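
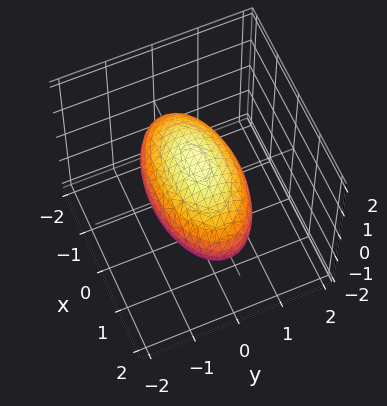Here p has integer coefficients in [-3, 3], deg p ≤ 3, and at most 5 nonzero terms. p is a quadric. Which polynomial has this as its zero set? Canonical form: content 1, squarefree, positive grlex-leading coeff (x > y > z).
x^2 + 3*y^2 + 3*z^2 - 3

First, the degree is 2 — a closed, bounded, convex surface; a quadric.
Then, symmetries: the z ↦ −z reflection is a symmetry, so z appears only in even powers; it's symmetric under x → −x, forcing even powers of x; the y ↦ −y reflection is a symmetry, so y appears only in even powers.
Then, observable constraints: the z-axis gridline crossings are at z ∈ {-1, 1}; the y-axis gridline crossings are at y ∈ {-1, 1}.
Finally, these observations pin down the coefficients.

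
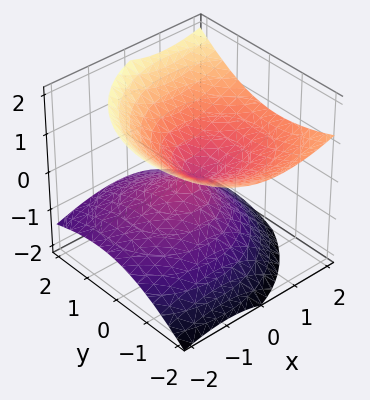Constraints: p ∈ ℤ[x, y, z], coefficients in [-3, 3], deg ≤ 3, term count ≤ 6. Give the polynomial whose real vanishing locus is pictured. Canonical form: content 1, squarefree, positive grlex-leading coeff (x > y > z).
x^2 - x*z + y^2 + y*z - 2*z^2

1. The degree is 2 — the shape is more complex than any degree-1 surface.
2. Observable constraints: it meets the z-axis at z = 0 (among the integer gridlines); it crosses the x-axis at the gridline x = 0; one y-axis crossing is at y = 0.
3. Assembling these constraints gives the stated polynomial.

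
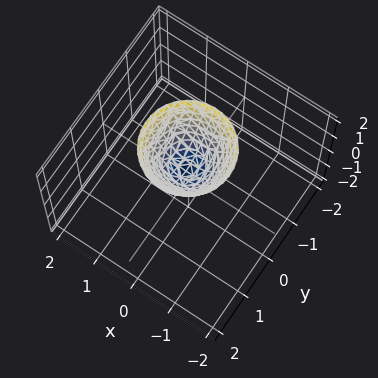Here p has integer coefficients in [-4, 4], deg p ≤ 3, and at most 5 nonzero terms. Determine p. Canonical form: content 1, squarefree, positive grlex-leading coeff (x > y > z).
1. deg p = 2. A generic line meets the surface in up to 2 points.
2. By symmetry, the z-axis is an axis of rotation, so x and y enter only as x² + y².
3. Reading off the gridlines: a circular section at z = 1 has radius between 0 and 1; it misses every integer gridline on the y-axis; it misses every integer gridline on the x-axis.
4. These observations pin down the coefficients.

3*x^2 + 3*y^2 - 2*z + 1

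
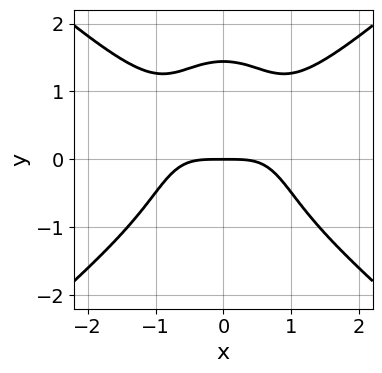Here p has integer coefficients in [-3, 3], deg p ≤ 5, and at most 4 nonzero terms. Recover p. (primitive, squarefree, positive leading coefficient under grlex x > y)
2*x^4 - 2*x^2*y^2 - y^4 + 3*y

First, deg p = 4. The shape is more complex than any degree-3 curve.
Next, symmetries: it's symmetric under x → −x, forcing even powers of x.
Next, checking where it meets the axes: one y-axis crossing is at y = 0; it crosses the x-axis at the gridline x = 0.
Finally, fitting integer coefficients to these (and the overall shape) gives p.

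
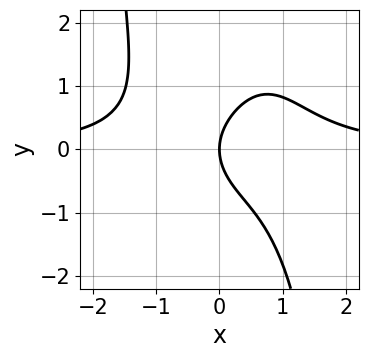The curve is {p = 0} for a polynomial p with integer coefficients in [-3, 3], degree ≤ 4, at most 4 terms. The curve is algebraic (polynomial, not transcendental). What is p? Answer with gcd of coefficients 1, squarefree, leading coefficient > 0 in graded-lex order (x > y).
2*x^3*y + 2*y^2 - 3*x

Degree: a generic line meets the curve in up to 4 points, so deg p = 4.
From the axis intercepts and sections: it meets the y-axis at y = 0 (among the integer gridlines); it meets the x-axis at x = 0 (among the integer gridlines).
Matching integer coefficients to the picture gives p.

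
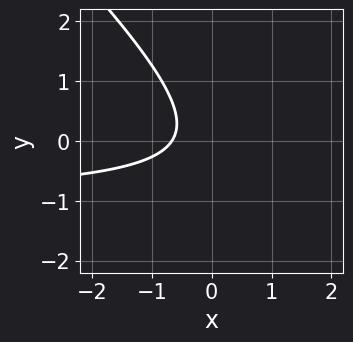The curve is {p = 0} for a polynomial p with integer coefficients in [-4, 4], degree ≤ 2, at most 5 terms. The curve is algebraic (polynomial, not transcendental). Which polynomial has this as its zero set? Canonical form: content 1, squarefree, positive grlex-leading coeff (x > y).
1. deg p = 2.
2. Observable constraints: it misses every integer gridline on the y-axis.
3. Together with the visible shape, these determine p as stated.

3*x*y + 3*y^2 + 3*x + 2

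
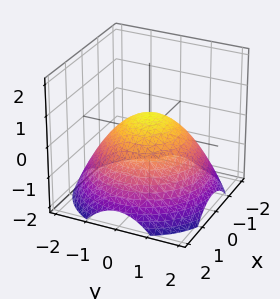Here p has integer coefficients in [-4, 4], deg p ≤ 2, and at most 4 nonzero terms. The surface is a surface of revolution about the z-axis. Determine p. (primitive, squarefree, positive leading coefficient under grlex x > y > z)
x^2 + y^2 + 2*z - 1

deg p = 2.
By symmetry, the surface is invariant under rotation about z: p = q(x² + y², z).
From the axis intercepts and sections: a circular section at z = 0 has radius exactly 1; among the integer gridlines, it crosses the x-axis at x ∈ {-1, 1}; among the integer gridlines, it crosses the y-axis at y ∈ {-1, 1}.
Putting this together gives p.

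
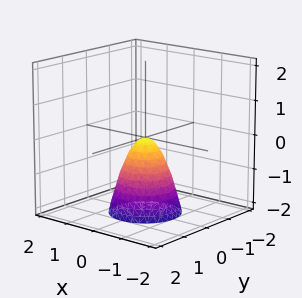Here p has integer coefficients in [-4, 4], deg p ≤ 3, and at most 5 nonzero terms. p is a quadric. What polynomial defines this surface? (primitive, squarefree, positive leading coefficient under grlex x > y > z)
1. Degree: a single bowl opening along one axis; a quadric, so deg p = 2.
2. Symmetries: the z-axis is an axis of rotation, so x and y enter only as x² + y².
3. From the axis intercepts and sections: one x-axis crossing is at x = 0; one y-axis crossing is at y = 0; a circular section at z = -1 has radius between 0 and 1; one z-axis crossing is at z = 0.
4. Assembling these constraints gives the stated polynomial.

2*x^2 + 2*y^2 + z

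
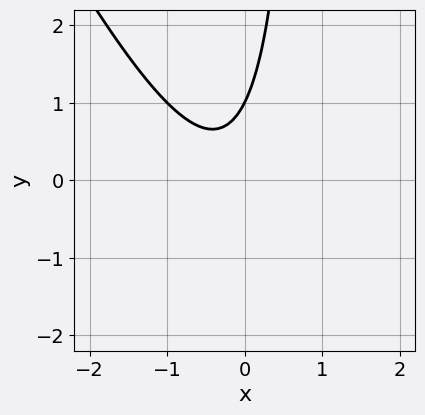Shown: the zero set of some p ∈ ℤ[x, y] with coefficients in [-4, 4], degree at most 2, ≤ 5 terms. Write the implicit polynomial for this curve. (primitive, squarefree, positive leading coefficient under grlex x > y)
(a) The degree is 2 — the shape is more complex than any degree-1 curve.
(b) Checking where it meets the axes: it crosses the y-axis at the gridline y = 1; the curve avoids every integer x-axis point in the box.
(c) Together with the visible shape, these determine p as stated.

2*x^2 + x*y + x - y + 1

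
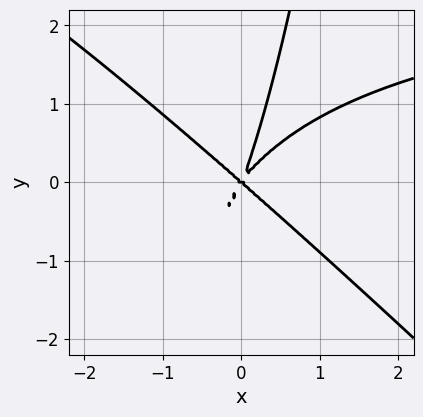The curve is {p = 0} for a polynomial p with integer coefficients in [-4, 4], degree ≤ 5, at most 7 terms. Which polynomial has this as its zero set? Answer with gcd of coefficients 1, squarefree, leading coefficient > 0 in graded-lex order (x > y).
x^3*y + x^2*y^2 - 3*x^3 + 3*x*y^2 - y^3

1. deg p = 4. The shape is more complex than any degree-3 curve.
2. Observable constraints: one x-axis crossing is at x = 0; it crosses the y-axis at the gridline y = 0.
3. Putting this together gives p.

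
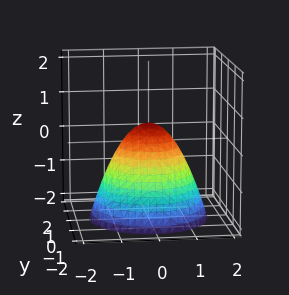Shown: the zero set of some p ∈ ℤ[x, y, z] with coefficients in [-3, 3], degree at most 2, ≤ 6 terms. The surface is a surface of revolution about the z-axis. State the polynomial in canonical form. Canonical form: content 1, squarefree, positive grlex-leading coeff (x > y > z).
(a) deg p = 2. A generic line meets the surface in up to 2 points.
(b) Symmetry: the surface is invariant under rotation about z: p = q(x² + y², z).
(c) Observable constraints: a circular section at z = -1 has radius between 1 and 2.
(d) Assembling these constraints gives the stated polynomial.

2*x^2 + 2*y^2 + 2*z - 1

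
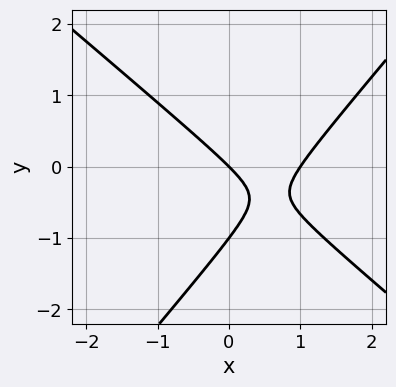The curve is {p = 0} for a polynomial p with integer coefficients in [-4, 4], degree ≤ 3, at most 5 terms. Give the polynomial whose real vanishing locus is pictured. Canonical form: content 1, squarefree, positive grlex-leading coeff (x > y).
3*x^2 + x*y - 3*y^2 - 3*x - 3*y

First, deg p = 2. The shape is more complex than any degree-1 curve.
Next, from the visible intercepts: among the integer gridlines, it crosses the x-axis at x ∈ {0, 1}; the y-axis gridline crossings are at y ∈ {-1, 0}.
Finally, the integer polynomial consistent with all of this is the stated p.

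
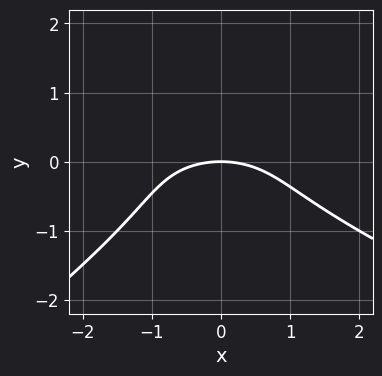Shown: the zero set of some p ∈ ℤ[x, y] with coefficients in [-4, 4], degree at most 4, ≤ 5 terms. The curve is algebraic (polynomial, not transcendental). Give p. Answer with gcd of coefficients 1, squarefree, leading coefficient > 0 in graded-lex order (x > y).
x^2*y + x*y^2 - 3*y^3 - x^2 - 3*y

1. Degree: the shape is more complex than any degree-2 curve, so deg p = 3.
2. Observable constraints: one x-axis crossing is at x = 0; it meets the y-axis at y = 0 (among the integer gridlines).
3. Putting this together gives p.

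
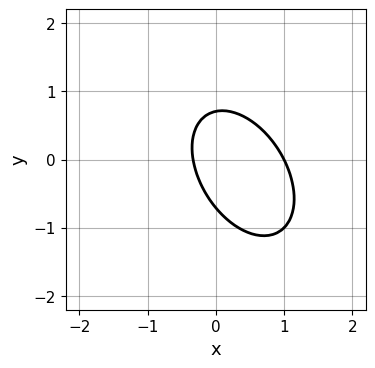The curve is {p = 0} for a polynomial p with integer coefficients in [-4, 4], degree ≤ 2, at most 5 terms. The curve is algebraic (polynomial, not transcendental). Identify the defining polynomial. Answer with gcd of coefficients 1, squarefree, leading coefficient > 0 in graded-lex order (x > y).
First, the degree is 2 — no degree-1 curve has this shape.
Then, from the axis intercepts and sections: one x-axis crossing is at x = 1.
Finally, matching integer coefficients to the picture gives p.

3*x^2 + 2*x*y + 2*y^2 - 2*x - 1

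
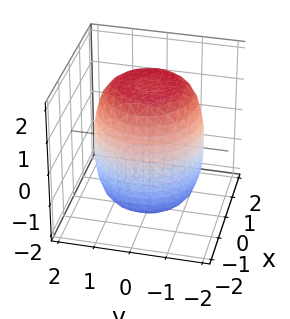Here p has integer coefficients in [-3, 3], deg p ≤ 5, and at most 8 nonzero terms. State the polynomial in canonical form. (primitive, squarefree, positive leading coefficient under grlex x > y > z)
1. Degree: a generic line meets the surface in up to 4 points, so deg p = 4.
2. Symmetries: the surface is invariant under rotation about z: p = q(x² + y², z).
3. From the axis intercepts and sections: a circular section at z = -1 has radius between 1 and 2.
4. Assembling these constraints gives the stated polynomial.

x^4 + 2*x^2*y^2 + y^4 - x^2 - y^2 + z^2 - 3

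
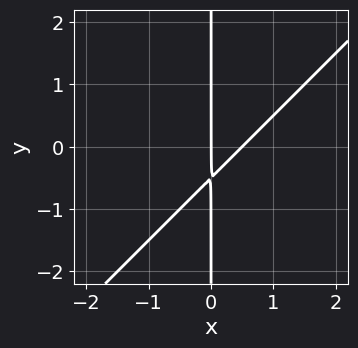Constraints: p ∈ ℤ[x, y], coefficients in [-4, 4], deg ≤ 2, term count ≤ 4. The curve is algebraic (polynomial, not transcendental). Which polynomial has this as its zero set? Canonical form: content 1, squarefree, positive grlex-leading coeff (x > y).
1. The degree is 2 — no degree-1 curve has this shape.
2. From the axis intercepts and sections: it meets the x-axis at x = 0 (among the integer gridlines); every point of the y-axis in the box is on the curve.
3. Fitting integer coefficients to these (and the overall shape) gives p.

2*x^2 - 2*x*y - x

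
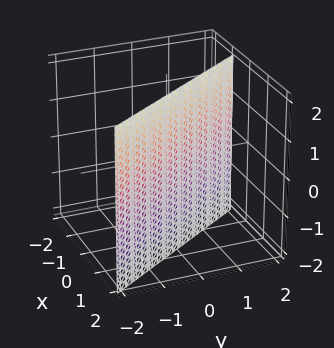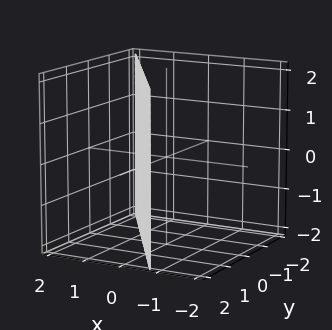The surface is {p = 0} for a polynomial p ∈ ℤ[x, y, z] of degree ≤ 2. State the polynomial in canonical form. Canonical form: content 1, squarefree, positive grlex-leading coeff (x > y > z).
3*x + 2*y - 2

(a) The degree is 1 — every cross-section is a straight line — this is a plane.
(b) Against the integer gridlines: it meets the y-axis at y = 1 (among the integer gridlines); no z-intercept at any integer in the box.
(c) Solving for integer coefficients yields p as stated.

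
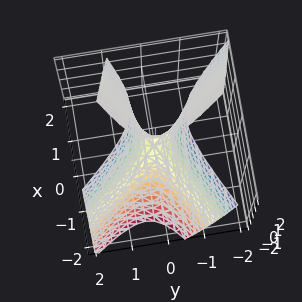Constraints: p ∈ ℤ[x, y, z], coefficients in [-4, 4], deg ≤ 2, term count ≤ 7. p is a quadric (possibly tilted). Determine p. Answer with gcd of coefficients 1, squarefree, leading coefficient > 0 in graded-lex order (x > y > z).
2*x^2 - 2*x*y - x*z - 3*y^2 + z

1. The degree is 2 — no degree-1 surface has this shape.
2. Reading off the gridlines: one y-axis crossing is at y = 0; one z-axis crossing is at z = 0; one x-axis crossing is at x = 0.
3. These observations pin down the coefficients.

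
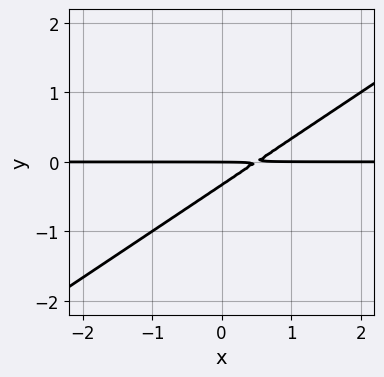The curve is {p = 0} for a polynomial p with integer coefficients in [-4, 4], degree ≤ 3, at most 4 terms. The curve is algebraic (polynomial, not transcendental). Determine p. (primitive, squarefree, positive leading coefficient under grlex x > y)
First, deg p = 2.
Next, reading off the gridlines: every point of the x-axis in the box is on the curve; it crosses the y-axis at the gridline y = 0.
Finally, these observations pin down the coefficients.

2*x*y - 3*y^2 - y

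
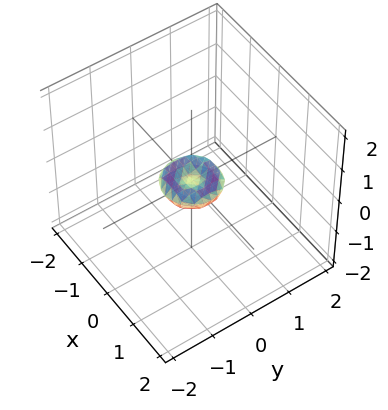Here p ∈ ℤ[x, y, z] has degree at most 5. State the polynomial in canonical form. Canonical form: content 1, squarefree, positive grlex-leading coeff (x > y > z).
2*x^4 + 4*x^2*y^2 + 2*y^4 - x^2 - y^2 + 3*z^2

1. deg p = 4. A generic line meets the surface in up to 4 points.
2. By symmetry, the z-axis is an axis of rotation, so x and y enter only as x² + y².
3. Observable constraints: one x-axis crossing is at x = 0; one y-axis crossing is at y = 0; a circular section at z = 0 has radius between 0 and 1; one z-axis crossing is at z = 0.
4. Assembling these constraints gives the stated polynomial.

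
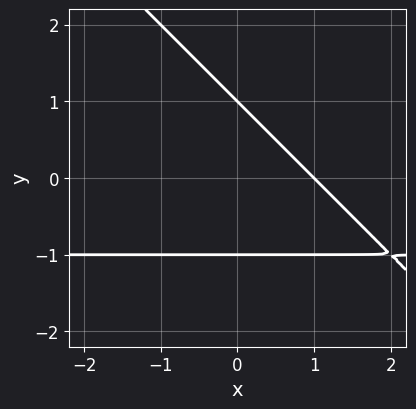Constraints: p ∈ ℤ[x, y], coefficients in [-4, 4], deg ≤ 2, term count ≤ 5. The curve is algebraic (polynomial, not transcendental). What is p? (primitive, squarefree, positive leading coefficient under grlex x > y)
x*y + y^2 + x - 1

1. Degree: a generic line meets the curve in up to 2 points, so deg p = 2.
2. From the visible intercepts: the y-axis gridline crossings are at y ∈ {-1, 1}; it meets the x-axis at x = 1 (among the integer gridlines).
3. The integer polynomial consistent with all of this is the stated p.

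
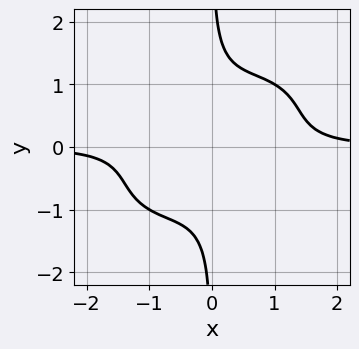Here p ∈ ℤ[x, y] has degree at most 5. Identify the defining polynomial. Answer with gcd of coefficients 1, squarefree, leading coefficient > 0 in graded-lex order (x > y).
1. The degree is 4 — the shape is more complex than any degree-3 curve.
2. Checking where it meets the axes: no x-intercept at any integer in the box; the curve avoids every integer y-axis point in the box.
3. These observations pin down the coefficients.

2*x^3*y - 3*x^2*y^2 + 3*x*y^3 - 2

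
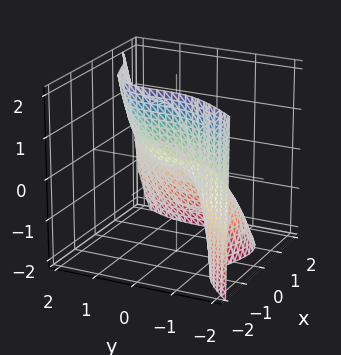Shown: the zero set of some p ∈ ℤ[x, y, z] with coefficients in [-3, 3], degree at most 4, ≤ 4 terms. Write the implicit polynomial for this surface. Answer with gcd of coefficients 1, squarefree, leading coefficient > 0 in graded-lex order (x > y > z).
3*x^3 - 2*y^3 + 2*x*z + 3*z

1. The degree is 3 — no degree-2 surface has this shape.
2. Reading off the gridlines: it meets the z-axis at z = 0 (among the integer gridlines); it crosses the x-axis at the gridline x = 0; it meets the y-axis at y = 0 (among the integer gridlines).
3. Together with the visible shape, these determine p as stated.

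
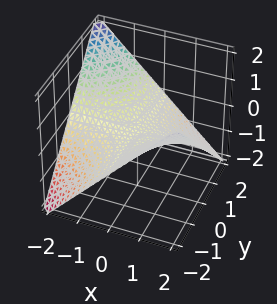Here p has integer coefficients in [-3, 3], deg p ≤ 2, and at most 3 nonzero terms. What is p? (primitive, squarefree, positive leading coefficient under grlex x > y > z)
(a) The degree is 2 — a saddle surface; a quadric.
(b) From the visible intercepts: the visible y-axis segment lies entirely on the surface; it crosses the z-axis at the gridline z = 0; the visible x-axis segment lies entirely on the surface.
(c) Fitting integer coefficients to these (and the overall shape) gives p.

x*y + 2*z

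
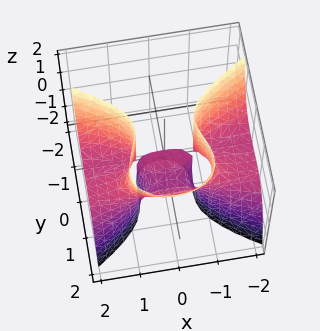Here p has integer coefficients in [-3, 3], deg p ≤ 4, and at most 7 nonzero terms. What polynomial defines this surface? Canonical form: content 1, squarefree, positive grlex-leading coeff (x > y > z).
First, degree: a generic line meets the surface in up to 3 points, so deg p = 3.
Then, from the axis intercepts and sections: the visible x-axis segment lies entirely on the surface; among the integer gridlines, it crosses the y-axis at y ∈ {0, 1}; one z-axis crossing is at z = 0.
Finally, the integer polynomial consistent with all of this is the stated p.

2*x^2*z + 3*y^3 - y^2*z - 3*y^2 - z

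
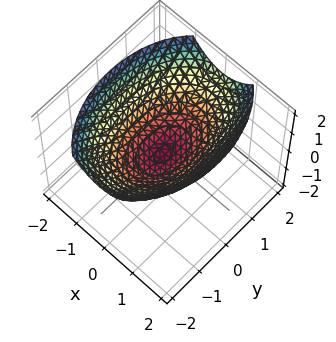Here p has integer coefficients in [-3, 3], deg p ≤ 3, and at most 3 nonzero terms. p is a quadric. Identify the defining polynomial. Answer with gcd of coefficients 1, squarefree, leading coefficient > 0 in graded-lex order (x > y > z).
2*x^2 + y^2 - 3*z

(a) deg p = 2. A single bowl opening along one axis; a quadric.
(b) Symmetries: the y ↦ −y reflection is a symmetry, so y appears only in even powers; it's symmetric under x → −x, forcing even powers of x.
(c) Against the integer gridlines: it meets the y-axis at y = 0 (among the integer gridlines); it meets the x-axis at x = 0 (among the integer gridlines); one z-axis crossing is at z = 0.
(d) Matching integer coefficients to the picture gives p.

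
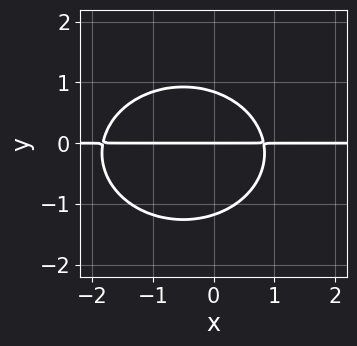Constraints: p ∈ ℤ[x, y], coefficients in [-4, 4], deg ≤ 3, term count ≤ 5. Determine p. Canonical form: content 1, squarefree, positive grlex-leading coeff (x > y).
2*x^2*y + 3*y^3 + 2*x*y + y^2 - 3*y

(a) The degree is 3 — the shape is more complex than any degree-2 curve.
(b) Observable constraints: every point of the x-axis in the box is on the curve; it crosses the y-axis at the gridline y = 0.
(c) These observations pin down the coefficients.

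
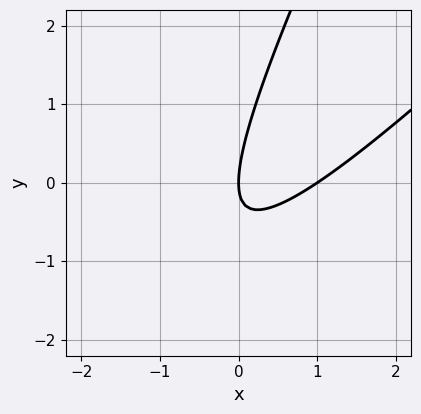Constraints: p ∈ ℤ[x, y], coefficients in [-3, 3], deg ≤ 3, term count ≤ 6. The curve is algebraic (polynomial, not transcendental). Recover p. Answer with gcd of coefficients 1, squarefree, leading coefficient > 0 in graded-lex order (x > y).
2*x^2 - 3*x*y + y^2 - 2*x

The degree is 2 — no degree-1 curve has this shape.
Against the integer gridlines: among the integer gridlines, it crosses the x-axis at x ∈ {0, 1}; it meets the y-axis at y = 0 (among the integer gridlines).
Assembling these constraints gives the stated polynomial.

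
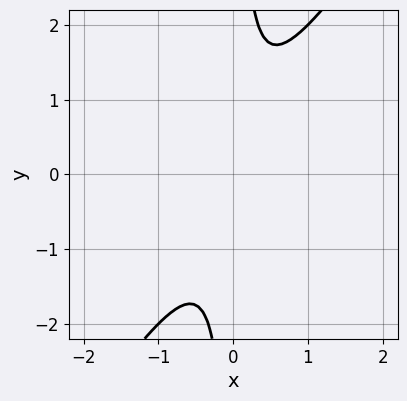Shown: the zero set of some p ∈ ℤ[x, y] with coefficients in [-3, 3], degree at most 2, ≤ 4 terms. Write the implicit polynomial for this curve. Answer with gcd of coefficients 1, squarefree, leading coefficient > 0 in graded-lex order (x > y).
3*x^2 - 2*x*y + 1

deg p = 2. The shape is more complex than any degree-1 curve.
Against the integer gridlines: no y-intercept at any integer in the box; no x-intercept at any integer in the box.
Putting this together gives p.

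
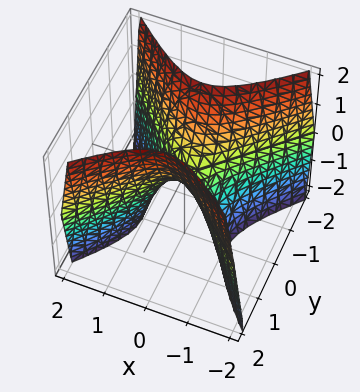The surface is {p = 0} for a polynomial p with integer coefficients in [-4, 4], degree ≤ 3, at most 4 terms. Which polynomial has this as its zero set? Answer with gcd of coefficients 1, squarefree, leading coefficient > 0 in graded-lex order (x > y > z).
deg p = 2.
Symmetries: it's symmetric under x → −x, forcing even powers of x; mirror symmetry y ↦ −y ⇒ only even powers of y.
From the axis intercepts and sections: one y-axis crossing is at y = 0; it crosses the x-axis at the gridline x = 0; one z-axis crossing is at z = 0.
These observations pin down the coefficients.

2*x^2 - 2*y^2 + z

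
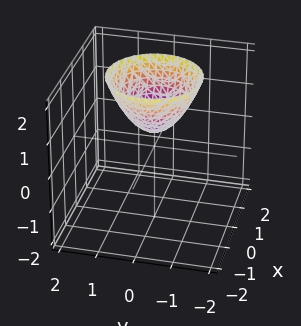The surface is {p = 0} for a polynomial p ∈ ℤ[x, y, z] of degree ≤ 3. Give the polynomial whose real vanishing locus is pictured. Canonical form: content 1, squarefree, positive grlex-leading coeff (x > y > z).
(a) The degree is 2 — no degree-1 surface has this shape.
(b) Symmetries: every cross-section ⟂ z is a circle, so x, y appear only via x² + y².
(c) Observable constraints: no y-intercept at any integer in the box; a circular section at z = 2 has radius between 1 and 2; the surface avoids every integer x-axis point in the box.
(d) Matching integer coefficients to the picture gives p.

2*x^2 + 2*y^2 - 2*z + 1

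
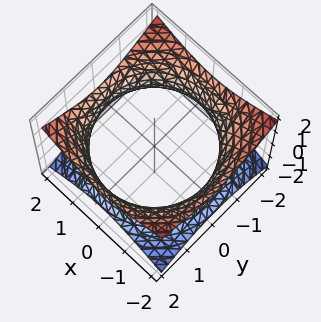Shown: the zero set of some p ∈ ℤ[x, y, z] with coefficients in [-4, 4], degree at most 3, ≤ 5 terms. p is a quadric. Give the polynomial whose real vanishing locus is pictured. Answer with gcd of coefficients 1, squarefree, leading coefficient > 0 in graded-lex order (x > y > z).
x^2 + y^2 - 2*z^2 - 3

Degree: one connected sheet with a waist; a quadric, so deg p = 2.
Symmetries: it's symmetric under z → −z, forcing even powers of z; rotational symmetry about the z-axis ⇒ p depends on x, y only through x² + y².
Checking where it meets the axes: no z-intercept at any integer in the box; a circular section at z = 0 has radius between 1 and 2.
The integer polynomial consistent with all of this is the stated p.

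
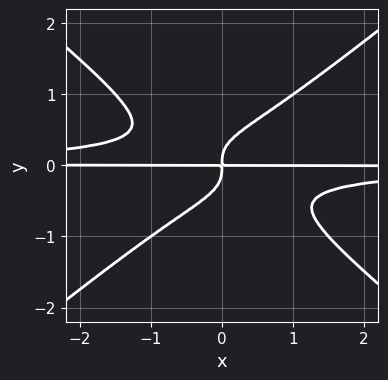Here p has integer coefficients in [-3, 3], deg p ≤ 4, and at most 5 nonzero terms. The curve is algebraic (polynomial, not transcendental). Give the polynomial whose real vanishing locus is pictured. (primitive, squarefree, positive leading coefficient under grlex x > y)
First, degree: a generic line meets the curve in up to 4 points, so deg p = 4.
Then, checking where it meets the axes: every point of the x-axis in the box is on the curve.
Finally, assembling these constraints gives the stated polynomial.

2*x^2*y^2 - 3*y^4 + x*y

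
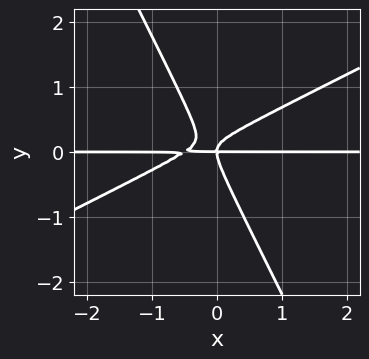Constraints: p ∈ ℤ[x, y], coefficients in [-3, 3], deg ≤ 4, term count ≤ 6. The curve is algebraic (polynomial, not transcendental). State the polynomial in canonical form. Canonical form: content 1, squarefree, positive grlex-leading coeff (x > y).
1. deg p = 3.
2. Observable constraints: one y-axis crossing is at y = 0; the visible x-axis segment lies entirely on the curve.
3. Solving for integer coefficients yields p as stated.

2*x^2*y - 3*x*y^2 - 2*y^3 + x*y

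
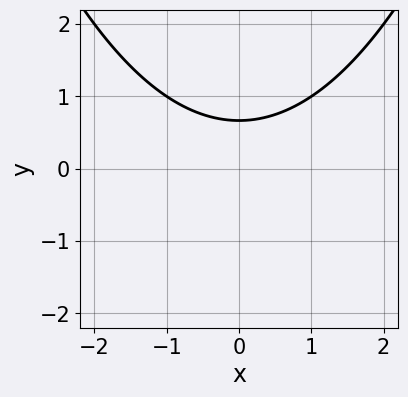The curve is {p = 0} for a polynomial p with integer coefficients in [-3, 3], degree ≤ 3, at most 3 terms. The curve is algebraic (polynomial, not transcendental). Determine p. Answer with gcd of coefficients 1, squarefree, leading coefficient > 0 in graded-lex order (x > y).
x^2 - 3*y + 2

First, degree: no degree-1 curve has this shape, so deg p = 2.
Then, symmetries: the x ↦ −x reflection is a symmetry, so x appears only in even powers.
Next, from the visible intercepts: no x-intercept at any integer in the box.
Finally, these observations pin down the coefficients.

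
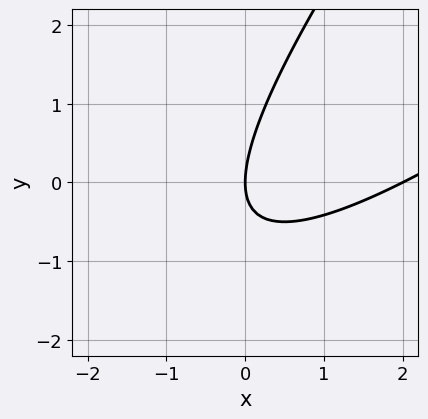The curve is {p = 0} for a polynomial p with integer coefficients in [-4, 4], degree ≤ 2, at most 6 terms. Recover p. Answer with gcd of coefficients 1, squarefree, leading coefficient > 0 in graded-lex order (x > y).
1. Degree: a generic line meets the curve in up to 2 points, so deg p = 2.
2. From the visible intercepts: among the integer gridlines, it crosses the x-axis at x ∈ {0, 2}; one y-axis crossing is at y = 0.
3. Putting this together gives p.

x^2 - 2*x*y + y^2 - 2*x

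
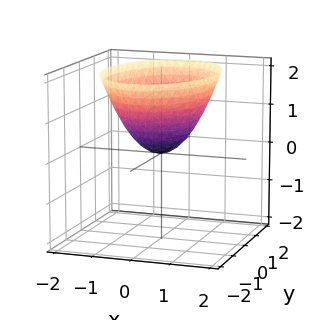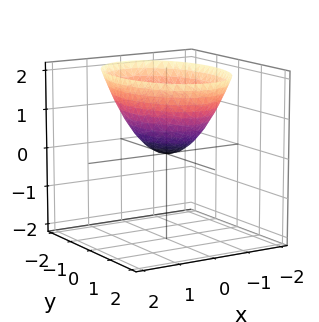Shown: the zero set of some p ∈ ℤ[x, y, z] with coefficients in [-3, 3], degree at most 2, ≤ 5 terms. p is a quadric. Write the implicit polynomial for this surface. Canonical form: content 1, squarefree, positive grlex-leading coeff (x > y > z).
2*x^2 + y^2 - 2*z

The degree is 2 — a paraboloid; a quadric.
Symmetries: the y ↦ −y reflection is a symmetry, so y appears only in even powers; the x ↦ −x reflection is a symmetry, so x appears only in even powers.
From the axis intercepts and sections: one x-axis crossing is at x = 0; it meets the y-axis at y = 0 (among the integer gridlines); it meets the z-axis at z = 0 (among the integer gridlines).
The integer polynomial consistent with all of this is the stated p.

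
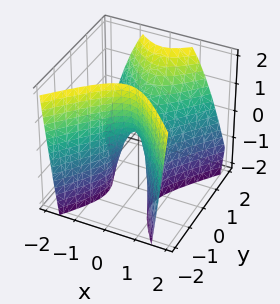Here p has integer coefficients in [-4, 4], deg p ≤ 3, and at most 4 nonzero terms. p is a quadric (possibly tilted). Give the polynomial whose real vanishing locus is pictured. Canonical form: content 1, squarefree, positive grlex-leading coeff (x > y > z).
3*x^2 - 2*y^2 + y*z + z

1. Degree: the shape is more complex than any degree-1 surface, so deg p = 2.
2. Reading off the gridlines: one z-axis crossing is at z = 0; it crosses the y-axis at the gridline y = 0.
3. Assembling these constraints gives the stated polynomial.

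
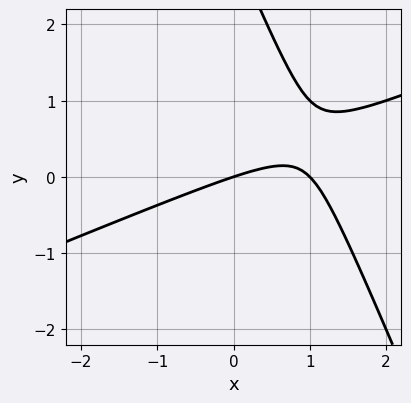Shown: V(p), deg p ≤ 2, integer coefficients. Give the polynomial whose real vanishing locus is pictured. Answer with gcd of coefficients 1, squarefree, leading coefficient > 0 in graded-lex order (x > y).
First, the degree is 2 — the shape is more complex than any degree-1 curve.
Then, reading off the gridlines: it meets the y-axis at y = 0 (among the integer gridlines); among the integer gridlines, it crosses the x-axis at x ∈ {0, 1}.
Finally, the integer polynomial consistent with all of this is the stated p.

x^2 - 2*x*y - y^2 - x + 3*y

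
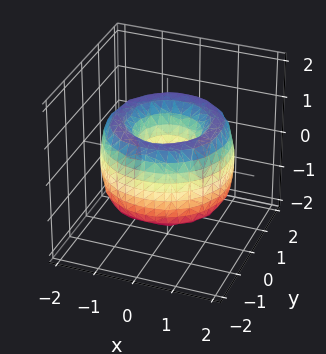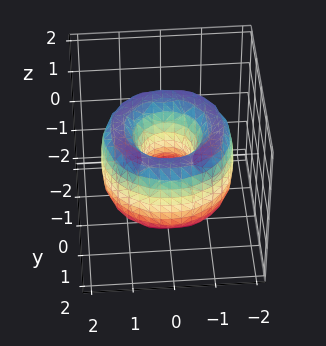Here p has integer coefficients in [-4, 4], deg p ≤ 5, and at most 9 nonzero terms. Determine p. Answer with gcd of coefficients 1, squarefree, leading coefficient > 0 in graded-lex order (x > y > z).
1. The degree is 4 — no degree-3 surface has this shape.
2. Symmetries: rotational symmetry about the z-axis ⇒ p depends on x, y only through x² + y².
3. Reading off the gridlines: no z-intercept at any integer in the box; a circular section at z = -1 has radius exactly 1.
4. These observations pin down the coefficients.

x^4 + 2*x^2*y^2 + y^4 - 3*x^2 - 3*y^2 + z^2 + 1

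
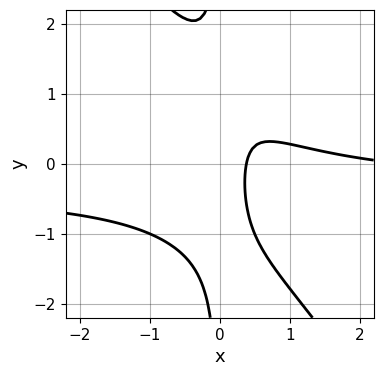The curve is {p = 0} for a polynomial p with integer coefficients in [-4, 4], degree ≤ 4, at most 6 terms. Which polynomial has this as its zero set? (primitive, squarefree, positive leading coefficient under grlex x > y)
(a) The degree is 3 — a generic line meets the curve in up to 3 points.
(b) From the visible intercepts: it misses every integer gridline on the y-axis.
(c) Fitting integer coefficients to these (and the overall shape) gives p.

3*x^2*y + 2*x*y^2 + x^2 - 3*x + 1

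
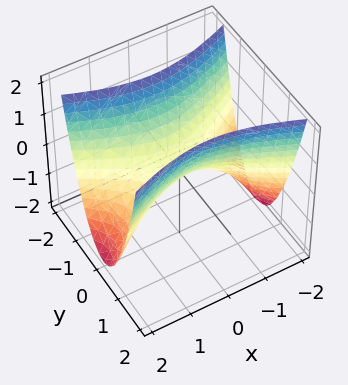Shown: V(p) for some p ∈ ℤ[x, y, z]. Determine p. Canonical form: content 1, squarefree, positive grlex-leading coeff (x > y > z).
x^2 - 3*y^2 + 2*z

(a) Degree: a saddle surface; a quadric, so deg p = 2.
(b) Symmetries: the x ↦ −x reflection is a symmetry, so x appears only in even powers; mirror symmetry y ↦ −y ⇒ only even powers of y.
(c) Observable constraints: it crosses the y-axis at the gridline y = 0; it meets the z-axis at z = 0 (among the integer gridlines); it meets the x-axis at x = 0 (among the integer gridlines).
(d) The integer polynomial consistent with all of this is the stated p.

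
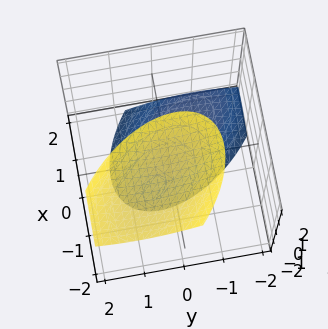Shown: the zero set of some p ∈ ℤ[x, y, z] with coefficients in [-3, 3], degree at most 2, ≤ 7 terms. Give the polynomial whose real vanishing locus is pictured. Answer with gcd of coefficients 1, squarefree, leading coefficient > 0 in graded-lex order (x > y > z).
x^2 + x*y + x*z + y^2 - z^2 + 3

1. The picture has 2 separate pieces.
2. deg p = 2.
3. Against the integer gridlines: it misses every integer gridline on the y-axis; it misses every integer gridline on the x-axis.
4. Solving for integer coefficients yields p as stated.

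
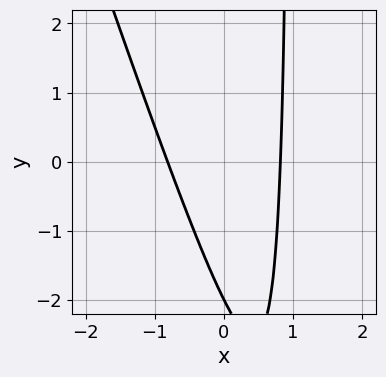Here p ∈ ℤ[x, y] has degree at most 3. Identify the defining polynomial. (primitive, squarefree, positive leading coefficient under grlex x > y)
1. Degree: a generic line meets the curve in up to 2 points, so deg p = 2.
2. From the visible intercepts: it meets the y-axis at y = -2 (among the integer gridlines).
3. Putting this together gives p.

3*x^2 + x*y - y - 2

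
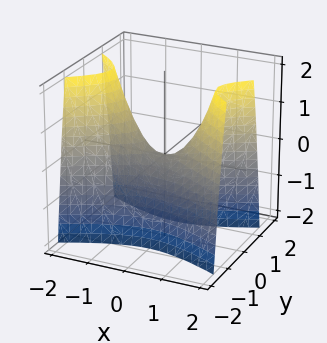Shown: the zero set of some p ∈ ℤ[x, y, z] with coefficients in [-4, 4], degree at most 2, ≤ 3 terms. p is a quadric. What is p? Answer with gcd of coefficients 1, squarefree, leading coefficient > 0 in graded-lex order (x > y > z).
First, deg p = 2.
Next, symmetries: it's symmetric under x → −x, forcing even powers of x; the y ↦ −y reflection is a symmetry, so y appears only in even powers.
Then, reading off the gridlines: it meets the x-axis at x = 0 (among the integer gridlines); it meets the y-axis at y = 0 (among the integer gridlines); it crosses the z-axis at the gridline z = 0.
Finally, together with the visible shape, these determine p as stated.

x^2 - 3*y^2 - z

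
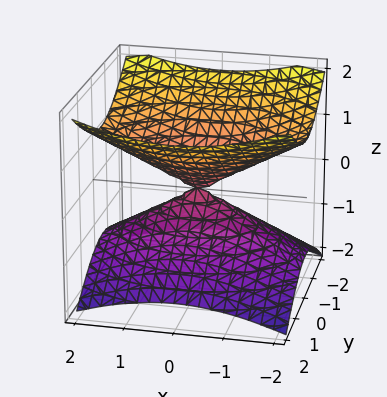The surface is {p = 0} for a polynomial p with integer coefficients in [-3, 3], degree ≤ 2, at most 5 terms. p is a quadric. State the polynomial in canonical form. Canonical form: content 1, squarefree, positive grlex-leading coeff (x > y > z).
x^2 + 2*y^2 - 3*z^2

1. Degree: a double cone through the origin; a quadric, so deg p = 2.
2. Symmetries: the y ↦ −y reflection is a symmetry, so y appears only in even powers; it's symmetric under z → −z, forcing even powers of z; it's symmetric under x → −x, forcing even powers of x.
3. Checking where it meets the axes: it crosses the z-axis at the gridline z = 0; it crosses the x-axis at the gridline x = 0; one y-axis crossing is at y = 0.
4. Fitting integer coefficients to these (and the overall shape) gives p.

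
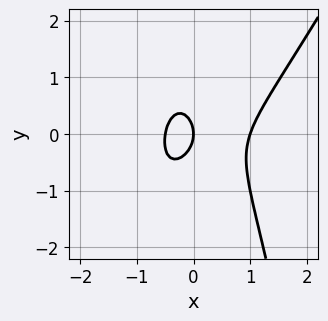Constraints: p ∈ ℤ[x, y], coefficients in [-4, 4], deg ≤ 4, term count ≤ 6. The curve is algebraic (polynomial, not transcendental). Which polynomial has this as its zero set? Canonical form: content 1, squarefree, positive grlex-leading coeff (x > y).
2*x^3 - x^2*y - x^2 - y^2 - x

First, the degree is 3 — the shape is more complex than any degree-2 curve.
Next, from the axis intercepts and sections: it meets the y-axis at y = 0 (among the integer gridlines); the x-axis gridline crossings are at x ∈ {0, 1}.
Finally, the integer polynomial consistent with all of this is the stated p.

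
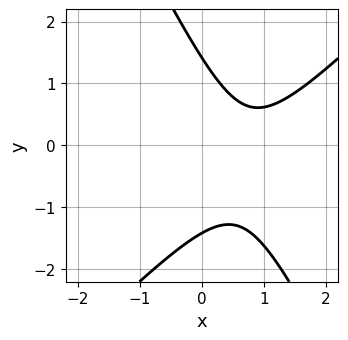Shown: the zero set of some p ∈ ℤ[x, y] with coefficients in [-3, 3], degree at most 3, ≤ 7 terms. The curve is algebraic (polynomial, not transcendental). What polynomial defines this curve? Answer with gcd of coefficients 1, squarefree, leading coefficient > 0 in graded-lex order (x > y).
2*x^2 - x*y - y^2 - 3*x + 2

(a) deg p = 2. A generic line meets the curve in up to 2 points.
(b) From the visible intercepts: no x-intercept at any integer in the box.
(c) Fitting integer coefficients to these (and the overall shape) gives p.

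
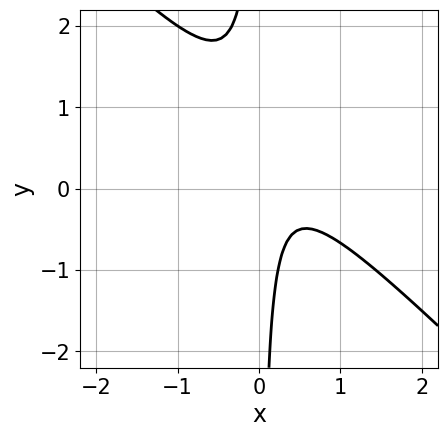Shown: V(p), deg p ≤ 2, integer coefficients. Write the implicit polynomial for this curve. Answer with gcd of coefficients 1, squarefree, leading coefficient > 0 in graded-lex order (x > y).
1. Degree: the shape is more complex than any degree-1 curve, so deg p = 2.
2. Reading off the gridlines: no y-intercept at any integer in the box; the curve avoids every integer x-axis point in the box.
3. Together with the visible shape, these determine p as stated.

3*x^2 + 3*x*y - 2*x + 1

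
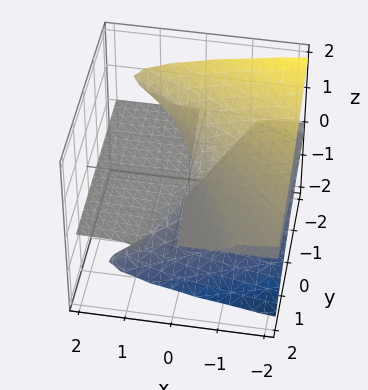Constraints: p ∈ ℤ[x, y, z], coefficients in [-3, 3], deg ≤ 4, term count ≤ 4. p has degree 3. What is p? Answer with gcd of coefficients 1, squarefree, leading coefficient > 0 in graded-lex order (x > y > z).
2*y*z^2 + 3*z^3 + x*z

1. The degree is 3 — the shape is more complex than any degree-2 surface.
2. Reading off the gridlines: every point of the y-axis in the box is on the surface; it meets the z-axis at z = 0 (among the integer gridlines).
3. Solving for integer coefficients yields p as stated.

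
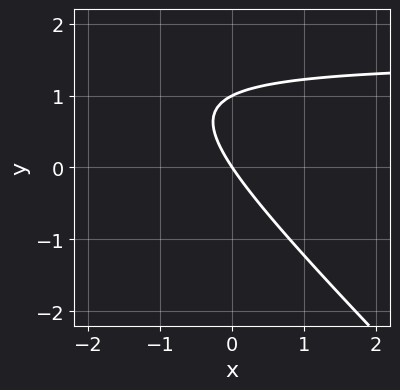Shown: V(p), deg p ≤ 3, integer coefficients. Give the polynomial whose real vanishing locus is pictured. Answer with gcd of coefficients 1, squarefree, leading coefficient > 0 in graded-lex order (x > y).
First, the degree is 2 — a generic line meets the curve in up to 2 points.
Then, from the visible intercepts: it crosses the x-axis at the gridline x = 0; among the integer gridlines, it crosses the y-axis at y ∈ {0, 1}.
Finally, assembling these constraints gives the stated polynomial.

2*x*y + 2*y^2 - 3*x - 2*y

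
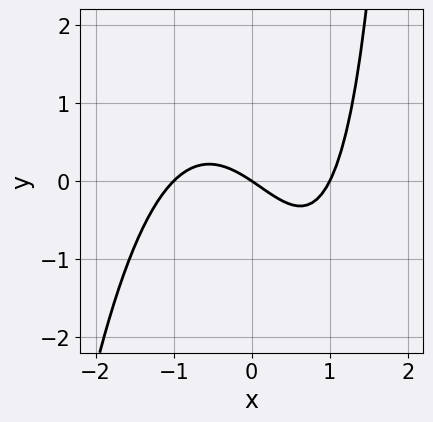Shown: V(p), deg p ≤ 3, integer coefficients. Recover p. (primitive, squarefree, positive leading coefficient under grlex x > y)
2*x^3 + x*y - 2*x - 3*y

(a) The degree is 3 — the shape is more complex than any degree-2 curve.
(b) From the axis intercepts and sections: one y-axis crossing is at y = 0; the x-axis gridline crossings are at x ∈ {-1, 0, 1}.
(c) Assembling these constraints gives the stated polynomial.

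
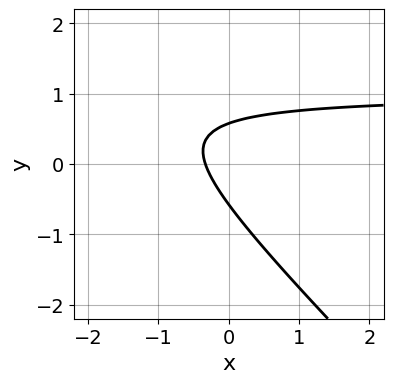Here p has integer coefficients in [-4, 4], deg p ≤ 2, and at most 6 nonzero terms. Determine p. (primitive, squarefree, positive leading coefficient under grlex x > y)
3*x*y + 3*y^2 - 3*x - 1

First, deg p = 2. A generic line meets the curve in up to 2 points.
Finally, solving for integer coefficients yields p as stated.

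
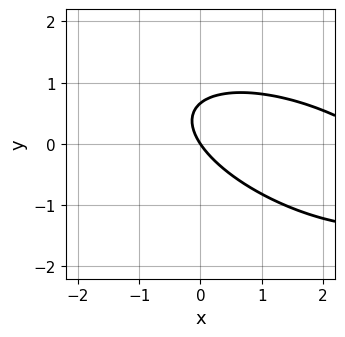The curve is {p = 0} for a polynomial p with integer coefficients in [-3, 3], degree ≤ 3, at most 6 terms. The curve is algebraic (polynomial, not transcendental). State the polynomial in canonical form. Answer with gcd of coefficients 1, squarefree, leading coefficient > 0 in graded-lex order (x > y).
x^2 + 2*x*y + 3*y^2 - 3*x - 2*y

1. deg p = 2. A generic line meets the curve in up to 2 points.
2. Reading off the gridlines: one x-axis crossing is at x = 0; one y-axis crossing is at y = 0.
3. Putting this together gives p.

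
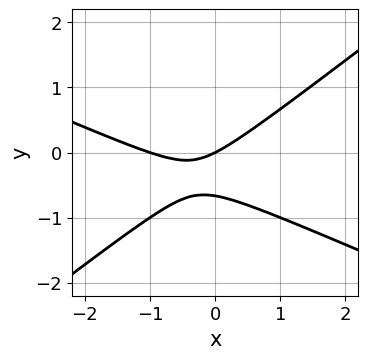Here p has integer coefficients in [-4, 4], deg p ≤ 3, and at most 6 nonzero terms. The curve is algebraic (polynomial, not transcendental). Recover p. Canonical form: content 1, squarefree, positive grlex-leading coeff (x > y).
x^2 + x*y - 3*y^2 + x - 2*y

First, degree: no degree-1 curve has this shape, so deg p = 2.
Then, from the axis intercepts and sections: it crosses the y-axis at the gridline y = 0; among the integer gridlines, it crosses the x-axis at x ∈ {-1, 0}.
Finally, assembling these constraints gives the stated polynomial.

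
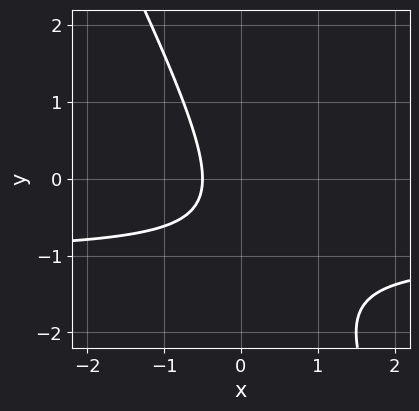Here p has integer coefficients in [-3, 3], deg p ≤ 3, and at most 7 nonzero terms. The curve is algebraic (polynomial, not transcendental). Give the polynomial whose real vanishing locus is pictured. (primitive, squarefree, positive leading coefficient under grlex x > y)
First, deg p = 2.
Then, reading off the gridlines: it misses every integer gridline on the y-axis.
Finally, putting this together gives p.

2*x*y + y^2 + 2*x + y + 1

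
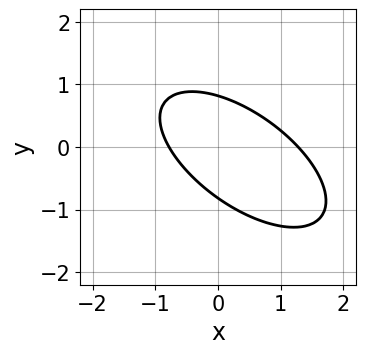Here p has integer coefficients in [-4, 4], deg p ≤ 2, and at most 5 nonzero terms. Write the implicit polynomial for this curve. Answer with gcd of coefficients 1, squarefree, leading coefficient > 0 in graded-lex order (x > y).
2*x^2 + 3*x*y + 3*y^2 - x - 2

(a) The degree is 2 — no degree-1 curve has this shape.
(b) Matching integer coefficients to the picture gives p.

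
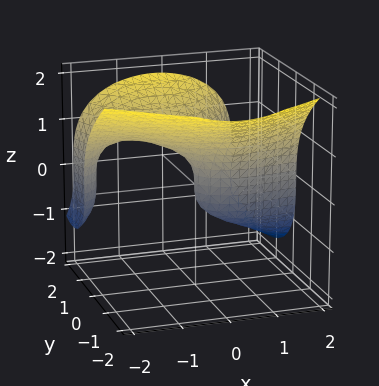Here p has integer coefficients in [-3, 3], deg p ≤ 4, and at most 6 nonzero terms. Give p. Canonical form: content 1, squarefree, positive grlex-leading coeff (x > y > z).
The degree is 3 — a generic line meets the surface in up to 3 points.
From the visible intercepts: it crosses the z-axis at the gridline z = 0; it meets the y-axis at y = 0 (among the integer gridlines); it crosses the x-axis at the gridline x = 0.
These observations pin down the coefficients.

2*x^2*y + 2*z^3 - 3*y^2 + 2*x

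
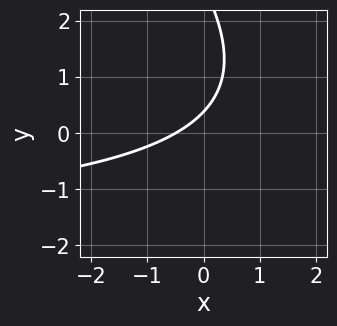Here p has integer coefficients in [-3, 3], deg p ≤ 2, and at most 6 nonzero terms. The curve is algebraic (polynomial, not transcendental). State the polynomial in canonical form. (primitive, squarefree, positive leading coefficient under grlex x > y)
First, the degree is 2 — a generic line meets the curve in up to 2 points.
Finally, the integer polynomial consistent with all of this is the stated p.

x*y + y^2 + 2*x - 3*y + 1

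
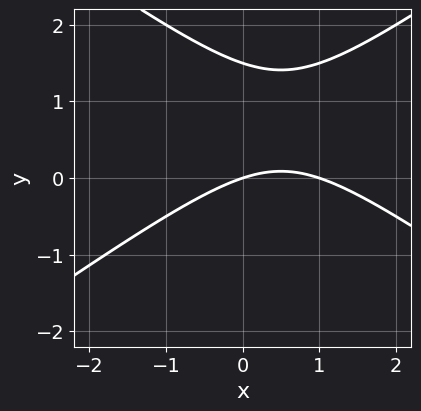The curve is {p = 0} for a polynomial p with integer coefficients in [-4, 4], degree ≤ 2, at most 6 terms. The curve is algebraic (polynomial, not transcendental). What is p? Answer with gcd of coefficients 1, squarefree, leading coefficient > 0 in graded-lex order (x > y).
Degree: the shape is more complex than any degree-1 curve, so deg p = 2.
Reading off the gridlines: one y-axis crossing is at y = 0; among the integer gridlines, it crosses the x-axis at x ∈ {0, 1}.
Assembling these constraints gives the stated polynomial.

x^2 - 2*y^2 - x + 3*y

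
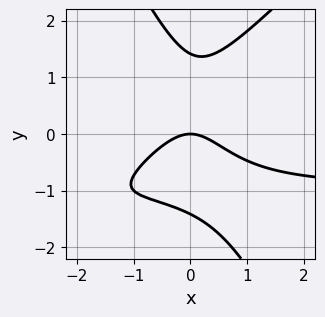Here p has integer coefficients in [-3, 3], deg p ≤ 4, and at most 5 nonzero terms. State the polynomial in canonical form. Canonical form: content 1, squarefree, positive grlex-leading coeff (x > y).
(a) The degree is 3 — no degree-2 curve has this shape.
(b) Against the integer gridlines: it crosses the y-axis at the gridline y = 0; it meets the x-axis at x = 0 (among the integer gridlines).
(c) Fitting integer coefficients to these (and the overall shape) gives p.

2*x^2*y - x*y^2 - y^3 + 2*x^2 + 2*y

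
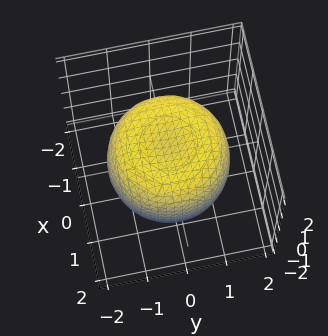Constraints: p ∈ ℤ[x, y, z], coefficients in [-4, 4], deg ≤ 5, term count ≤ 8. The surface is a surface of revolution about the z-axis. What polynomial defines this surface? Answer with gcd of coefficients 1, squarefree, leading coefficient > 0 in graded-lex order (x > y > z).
Degree: a generic line meets the surface in up to 4 points, so deg p = 4.
Symmetries: the surface is invariant under rotation about z: p = q(x² + y², z).
Reading off the gridlines: among the integer gridlines, it crosses the z-axis at z ∈ {-1, 1}; a circular section at z = 1 has radius between 1 and 2.
Putting this together gives p.

2*x^4 + 4*x^2*y^2 + 2*y^4 - 3*x^2 - 3*y^2 + 3*z^2 - 3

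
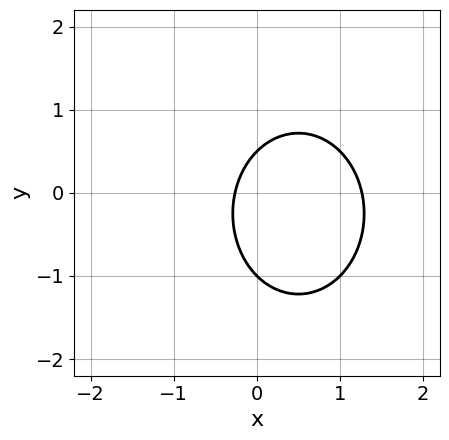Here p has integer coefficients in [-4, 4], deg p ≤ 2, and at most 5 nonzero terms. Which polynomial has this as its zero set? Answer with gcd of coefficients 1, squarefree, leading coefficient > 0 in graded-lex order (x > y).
Degree: the shape is more complex than any degree-1 curve, so deg p = 2.
From the visible intercepts: one y-axis crossing is at y = -1.
Matching integer coefficients to the picture gives p.

3*x^2 + 2*y^2 - 3*x + y - 1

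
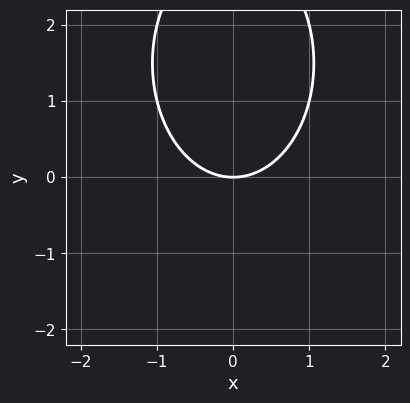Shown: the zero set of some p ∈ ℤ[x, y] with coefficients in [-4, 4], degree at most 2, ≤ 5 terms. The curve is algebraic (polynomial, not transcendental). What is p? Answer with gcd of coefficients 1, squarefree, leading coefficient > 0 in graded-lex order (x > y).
deg p = 2. The shape is more complex than any degree-1 curve.
Symmetries: it's symmetric under x → −x, forcing even powers of x.
From the axis intercepts and sections: it crosses the x-axis at the gridline x = 0; it meets the y-axis at y = 0 (among the integer gridlines).
These observations pin down the coefficients.

2*x^2 + y^2 - 3*y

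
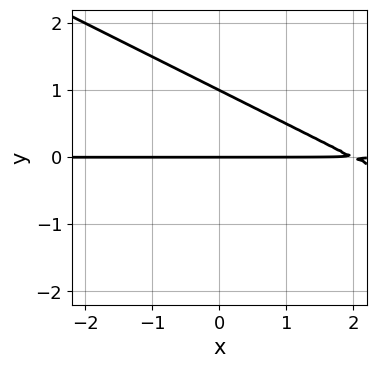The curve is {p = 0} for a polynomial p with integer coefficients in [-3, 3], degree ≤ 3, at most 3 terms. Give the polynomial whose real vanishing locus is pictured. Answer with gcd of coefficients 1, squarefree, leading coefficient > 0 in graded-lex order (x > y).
x*y + 2*y^2 - 2*y

Degree: a generic line meets the curve in up to 2 points, so deg p = 2.
Observable constraints: every point of the x-axis in the box is on the curve; among the integer gridlines, it crosses the y-axis at y ∈ {0, 1}.
These observations pin down the coefficients.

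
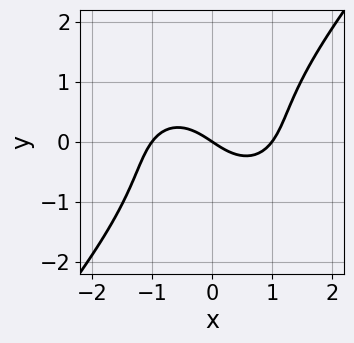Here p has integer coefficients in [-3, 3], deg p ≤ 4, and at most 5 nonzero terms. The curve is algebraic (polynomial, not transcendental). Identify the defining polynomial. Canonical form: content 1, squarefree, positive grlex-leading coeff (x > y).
2*x^3 + x*y^2 - 2*y^3 - 2*x - 3*y

1. Degree: the shape is more complex than any degree-2 curve, so deg p = 3.
2. Observable constraints: among the integer gridlines, it crosses the x-axis at x ∈ {-1, 0, 1}; it meets the y-axis at y = 0 (among the integer gridlines).
3. Fitting integer coefficients to these (and the overall shape) gives p.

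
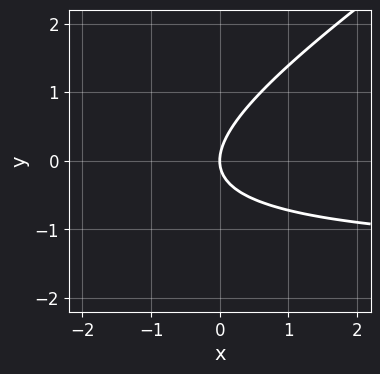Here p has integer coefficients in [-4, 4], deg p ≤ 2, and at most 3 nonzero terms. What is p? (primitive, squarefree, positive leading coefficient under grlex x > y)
2*x*y - 3*y^2 + 3*x

deg p = 2. A generic line meets the curve in up to 2 points.
Observable constraints: one x-axis crossing is at x = 0; one y-axis crossing is at y = 0.
Assembling these constraints gives the stated polynomial.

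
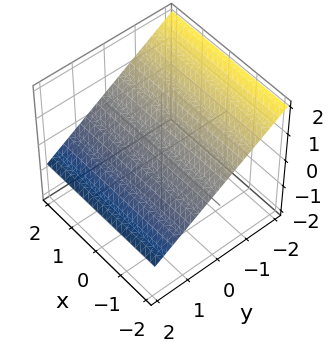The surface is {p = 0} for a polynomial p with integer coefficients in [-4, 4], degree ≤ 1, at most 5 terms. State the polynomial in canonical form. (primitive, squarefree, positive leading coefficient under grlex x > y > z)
2*y + 3*z - 2

1. deg p = 1. Every cross-section is a straight line — this is a plane.
2. Against the integer gridlines: one y-axis crossing is at y = 1; no x-intercept at any integer in the box.
3. The integer polynomial consistent with all of this is the stated p.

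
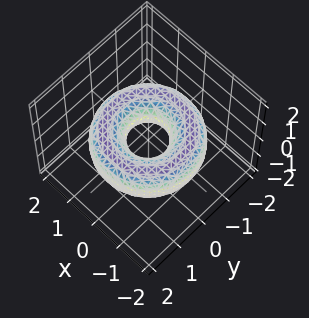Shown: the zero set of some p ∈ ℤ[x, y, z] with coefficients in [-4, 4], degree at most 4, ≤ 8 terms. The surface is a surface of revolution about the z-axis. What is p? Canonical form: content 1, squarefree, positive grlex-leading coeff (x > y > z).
First, degree: a generic line meets the surface in up to 4 points, so deg p = 4.
Then, symmetry: the surface is invariant under rotation about z: p = q(x² + y², z).
Next, checking where it meets the axes: a circular section at z = 0 has radius between 0 and 1; no z-intercept at any integer in the box.
Finally, assembling these constraints gives the stated polynomial.

x^4 + 2*x^2*y^2 + y^4 - 3*x^2 - 3*y^2 + 3*z^2 + 1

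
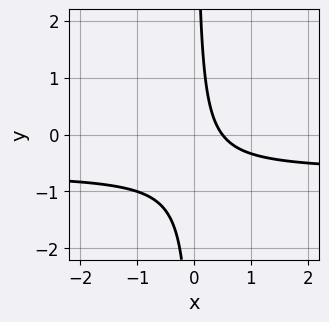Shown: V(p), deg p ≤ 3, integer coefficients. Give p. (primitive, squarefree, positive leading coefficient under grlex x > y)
First, degree: a generic line meets the curve in up to 2 points, so deg p = 2.
Next, against the integer gridlines: no y-intercept at any integer in the box.
Finally, fitting integer coefficients to these (and the overall shape) gives p.

3*x*y + 2*x - 1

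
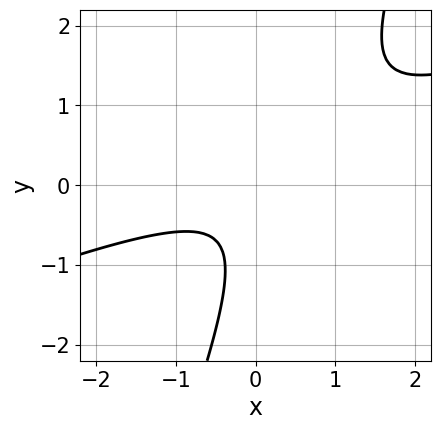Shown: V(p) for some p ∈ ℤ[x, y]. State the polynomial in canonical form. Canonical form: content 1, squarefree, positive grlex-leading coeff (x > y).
The degree is 2 — the shape is more complex than any degree-1 curve.
Reading off the gridlines: the curve avoids every integer y-axis point in the box; no x-intercept at any integer in the box.
Fitting integer coefficients to these (and the overall shape) gives p.

x^2 - 3*x*y + y^2 + y + 1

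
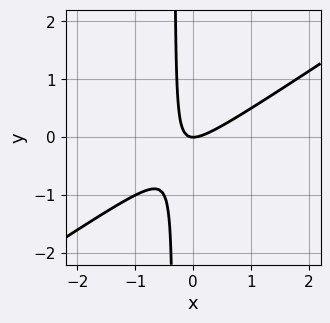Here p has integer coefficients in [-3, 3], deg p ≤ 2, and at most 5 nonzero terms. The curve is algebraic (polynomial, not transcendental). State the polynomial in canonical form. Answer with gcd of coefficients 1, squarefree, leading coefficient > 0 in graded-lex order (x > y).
2*x^2 - 3*x*y - y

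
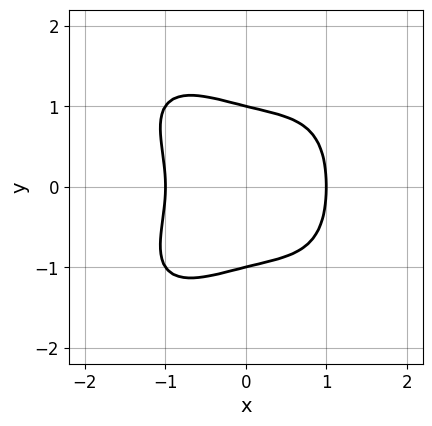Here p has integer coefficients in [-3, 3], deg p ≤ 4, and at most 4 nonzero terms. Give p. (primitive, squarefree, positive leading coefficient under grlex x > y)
First, degree: a generic line meets the curve in up to 4 points, so deg p = 4.
Next, symmetries: the y ↦ −y reflection is a symmetry, so y appears only in even powers.
Next, reading off the gridlines: the x-axis gridline crossings are at x ∈ {-1, 1}; the y-axis gridline crossings are at y ∈ {-1, 1}.
Finally, these observations pin down the coefficients.

x^4 + y^4 + x*y^2 - 1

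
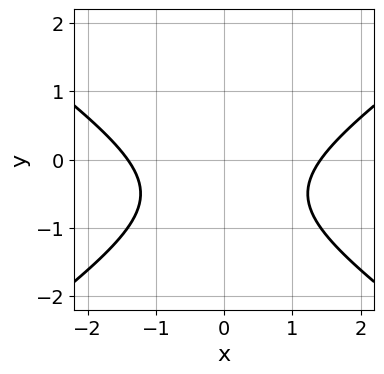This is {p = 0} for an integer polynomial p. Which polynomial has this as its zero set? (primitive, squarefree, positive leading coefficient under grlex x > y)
x^2 - 2*y^2 - 2*y - 2

1. deg p = 2. The shape is more complex than any degree-1 curve.
2. Symmetries: it's symmetric under x → −x, forcing even powers of x.
3. From the axis intercepts and sections: the curve avoids every integer y-axis point in the box.
4. These observations pin down the coefficients.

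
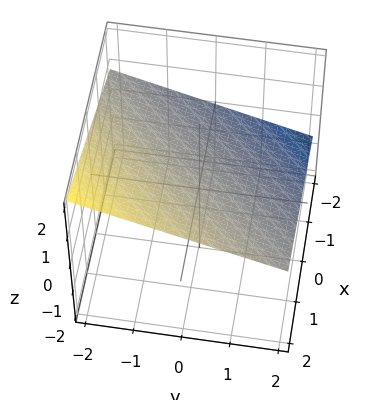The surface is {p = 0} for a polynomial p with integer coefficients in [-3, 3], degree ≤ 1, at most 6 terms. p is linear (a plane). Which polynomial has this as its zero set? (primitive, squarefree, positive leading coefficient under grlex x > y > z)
(a) The degree is 1 — every cross-section is a straight line — this is a plane.
(b) Observable constraints: one x-axis crossing is at x = -2; it crosses the y-axis at the gridline y = 2.
(c) Putting this together gives p.

x - y - 3*z + 2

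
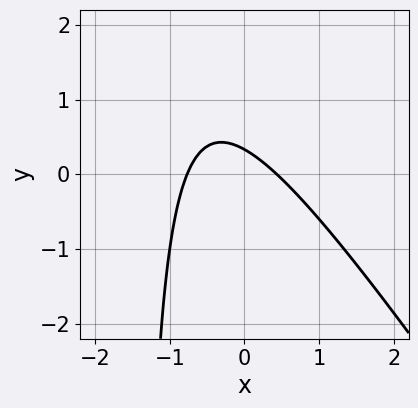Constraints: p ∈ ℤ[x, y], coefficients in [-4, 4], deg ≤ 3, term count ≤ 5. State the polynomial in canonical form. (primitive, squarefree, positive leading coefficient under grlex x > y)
First, deg p = 2.
Finally, matching integer coefficients to the picture gives p.

3*x^2 + 2*x*y + x + 3*y - 1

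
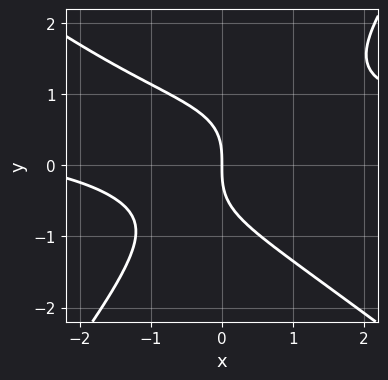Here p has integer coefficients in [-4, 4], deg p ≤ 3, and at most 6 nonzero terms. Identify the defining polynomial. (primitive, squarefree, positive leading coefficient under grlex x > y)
(a) Degree: a generic line meets the curve in up to 3 points, so deg p = 3.
(b) Observable constraints: one x-axis crossing is at x = 0; one y-axis crossing is at y = 0.
(c) Together with the visible shape, these determine p as stated.

2*x^2*y + x*y^2 - 2*y^3 - x^2 - 3*x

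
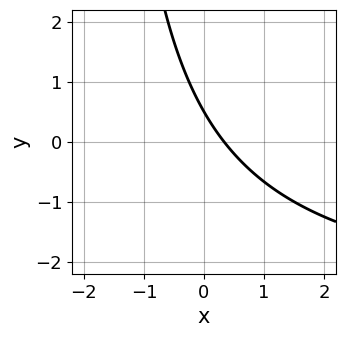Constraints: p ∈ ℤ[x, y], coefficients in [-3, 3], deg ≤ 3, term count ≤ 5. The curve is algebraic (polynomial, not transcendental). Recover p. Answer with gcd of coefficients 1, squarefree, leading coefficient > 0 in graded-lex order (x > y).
x*y + 3*x + 2*y - 1

(a) deg p = 2. The shape is more complex than any degree-1 curve.
(b) Solving for integer coefficients yields p as stated.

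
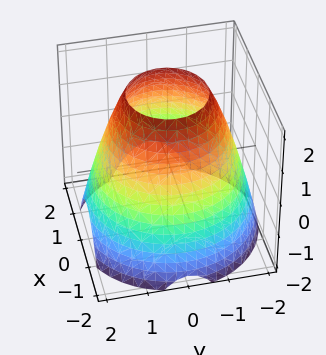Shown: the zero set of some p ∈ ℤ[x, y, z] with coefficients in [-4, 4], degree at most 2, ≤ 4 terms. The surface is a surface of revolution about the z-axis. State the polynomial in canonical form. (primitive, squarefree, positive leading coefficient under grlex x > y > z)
x^2 + y^2 + z - 3

First, degree: a generic line meets the surface in up to 2 points, so deg p = 2.
Then, symmetry: the z-axis is an axis of rotation, so x and y enter only as x² + y².
Then, observable constraints: a circular section at z = 1 has radius between 1 and 2; no z-intercept at any integer in the box.
Finally, fitting integer coefficients to these (and the overall shape) gives p.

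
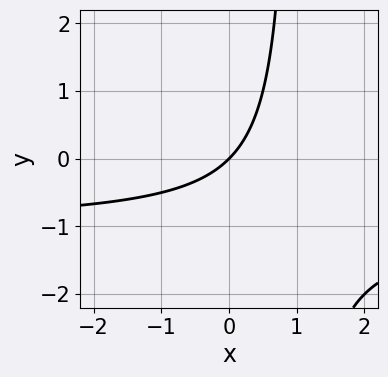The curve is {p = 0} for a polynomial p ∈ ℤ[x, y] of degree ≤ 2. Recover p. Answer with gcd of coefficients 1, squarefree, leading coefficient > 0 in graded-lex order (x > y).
x*y + x - y

(a) deg p = 2. A generic line meets the curve in up to 2 points.
(b) Observable constraints: it meets the y-axis at y = 0 (among the integer gridlines); it meets the x-axis at x = 0 (among the integer gridlines).
(c) Assembling these constraints gives the stated polynomial.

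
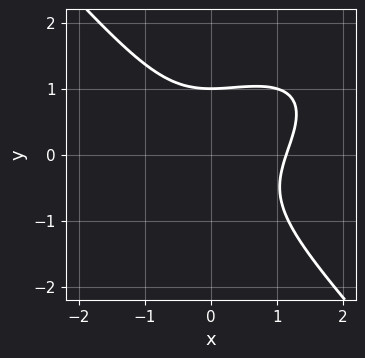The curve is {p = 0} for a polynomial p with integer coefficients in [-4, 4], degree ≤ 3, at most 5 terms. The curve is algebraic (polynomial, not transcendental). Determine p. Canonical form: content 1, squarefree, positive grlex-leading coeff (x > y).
(a) Degree: no degree-2 curve has this shape, so deg p = 3.
(b) Against the integer gridlines: it crosses the y-axis at the gridline y = 1.
(c) Assembling these constraints gives the stated polynomial.

2*x^3 - 2*x^2*y + 3*y^3 - 3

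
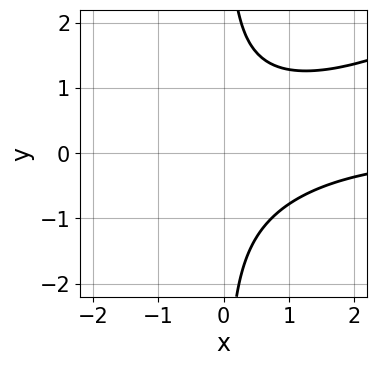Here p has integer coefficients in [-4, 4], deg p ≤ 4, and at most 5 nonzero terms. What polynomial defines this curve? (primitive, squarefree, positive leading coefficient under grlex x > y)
x^2*y - 2*x*y^2 + 2

First, deg p = 3.
Next, checking where it meets the axes: it misses every integer gridline on the y-axis; the curve avoids every integer x-axis point in the box.
Finally, putting this together gives p.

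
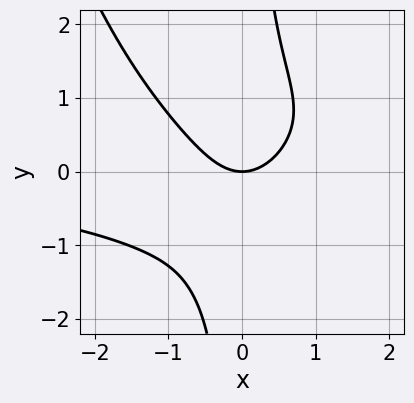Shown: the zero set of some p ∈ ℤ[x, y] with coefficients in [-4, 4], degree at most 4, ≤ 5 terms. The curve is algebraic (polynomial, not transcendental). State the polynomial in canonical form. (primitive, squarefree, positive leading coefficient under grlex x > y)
x^3*y - 2*x*y^2 - 2*x^2 + 2*y

First, deg p = 4. A generic line meets the curve in up to 4 points.
Then, from the visible intercepts: it crosses the x-axis at the gridline x = 0; one y-axis crossing is at y = 0.
Finally, fitting integer coefficients to these (and the overall shape) gives p.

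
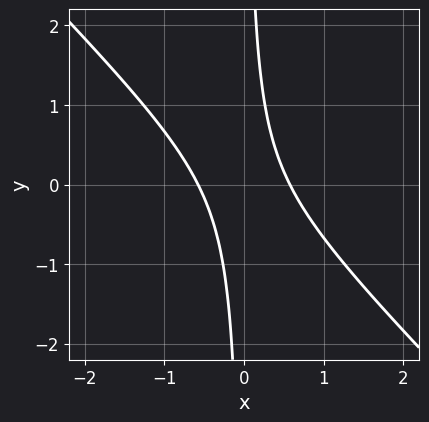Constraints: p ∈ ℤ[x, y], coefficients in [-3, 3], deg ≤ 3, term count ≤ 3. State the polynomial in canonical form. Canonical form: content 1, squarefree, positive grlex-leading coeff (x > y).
3*x^2 + 3*x*y - 1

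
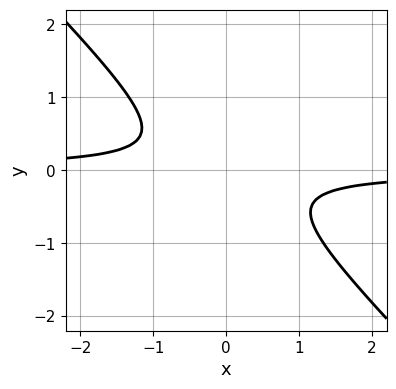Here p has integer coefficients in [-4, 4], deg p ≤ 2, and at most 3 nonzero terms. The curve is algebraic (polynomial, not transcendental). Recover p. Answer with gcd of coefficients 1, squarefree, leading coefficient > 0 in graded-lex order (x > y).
3*x*y + 3*y^2 + 1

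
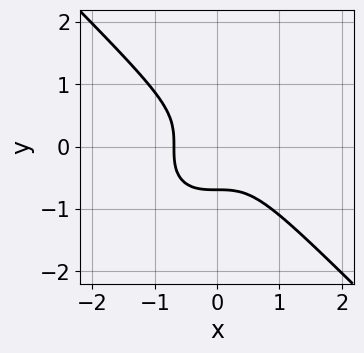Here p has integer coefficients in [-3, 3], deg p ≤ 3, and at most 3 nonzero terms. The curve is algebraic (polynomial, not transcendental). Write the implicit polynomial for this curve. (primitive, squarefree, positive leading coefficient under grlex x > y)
deg p = 3. The shape is more complex than any degree-2 curve.
Solving for integer coefficients yields p as stated.

3*x^3 + 3*y^3 + 1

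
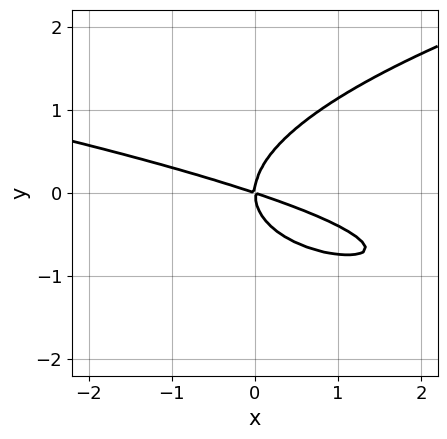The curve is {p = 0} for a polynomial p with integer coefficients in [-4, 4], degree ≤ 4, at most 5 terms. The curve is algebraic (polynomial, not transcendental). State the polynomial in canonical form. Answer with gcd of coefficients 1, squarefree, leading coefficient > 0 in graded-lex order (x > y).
3*y^3 - x^2 - 3*x*y

1. The degree is 3 — a generic line meets the curve in up to 3 points.
2. Checking where it meets the axes: one x-axis crossing is at x = 0; it crosses the y-axis at the gridline y = 0.
3. The integer polynomial consistent with all of this is the stated p.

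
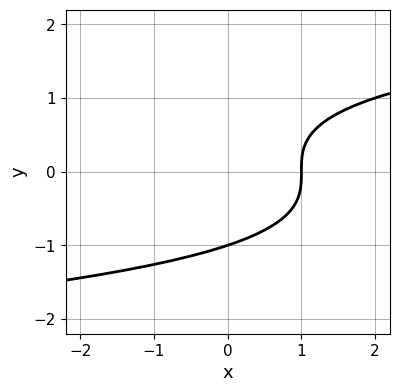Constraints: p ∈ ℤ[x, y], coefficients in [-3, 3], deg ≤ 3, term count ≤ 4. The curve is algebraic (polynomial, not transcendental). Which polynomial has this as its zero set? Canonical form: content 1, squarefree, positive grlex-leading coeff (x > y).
Degree: a generic line meets the curve in up to 3 points, so deg p = 3.
Checking where it meets the axes: it crosses the x-axis at the gridline x = 1; one y-axis crossing is at y = -1.
Putting this together gives p.

y^3 - x + 1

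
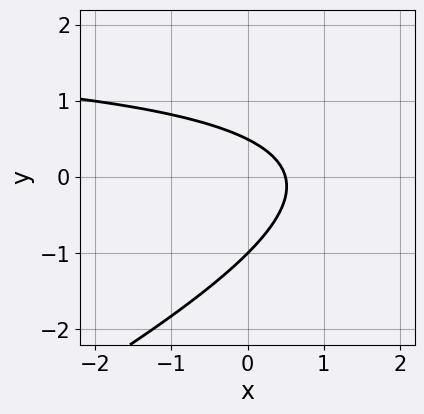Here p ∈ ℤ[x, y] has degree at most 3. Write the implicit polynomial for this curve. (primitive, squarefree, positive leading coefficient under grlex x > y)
First, the degree is 2 — the shape is more complex than any degree-1 curve.
Next, from the visible intercepts: it meets the y-axis at y = -1 (among the integer gridlines).
Finally, fitting integer coefficients to these (and the overall shape) gives p.

x*y - 2*y^2 - 2*x - y + 1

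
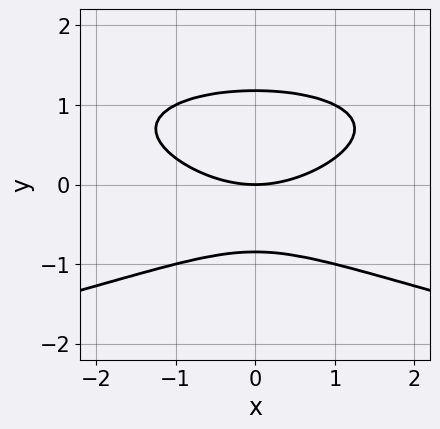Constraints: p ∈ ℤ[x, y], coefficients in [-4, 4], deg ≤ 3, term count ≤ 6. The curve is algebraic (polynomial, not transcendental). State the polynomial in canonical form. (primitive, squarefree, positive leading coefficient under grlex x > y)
First, degree: no degree-2 curve has this shape, so deg p = 3.
Then, symmetries: it's symmetric under x → −x, forcing even powers of x.
Next, from the visible intercepts: it crosses the y-axis at the gridline y = 0; it crosses the x-axis at the gridline x = 0.
Finally, putting this together gives p.

3*y^3 + x^2 - y^2 - 3*y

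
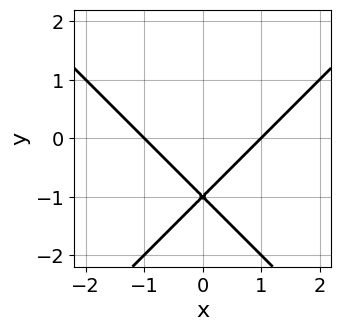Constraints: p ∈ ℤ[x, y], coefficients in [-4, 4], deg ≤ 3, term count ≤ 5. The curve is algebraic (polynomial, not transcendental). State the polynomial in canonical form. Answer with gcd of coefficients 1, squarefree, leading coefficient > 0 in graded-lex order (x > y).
1. Degree: the shape is more complex than any degree-1 curve, so deg p = 2.
2. Symmetries: it's symmetric under x → −x, forcing even powers of x.
3. Observable constraints: it meets the y-axis at y = -1 (among the integer gridlines); among the integer gridlines, it crosses the x-axis at x ∈ {-1, 1}.
4. Together with the visible shape, these determine p as stated.

x^2 - y^2 - 2*y - 1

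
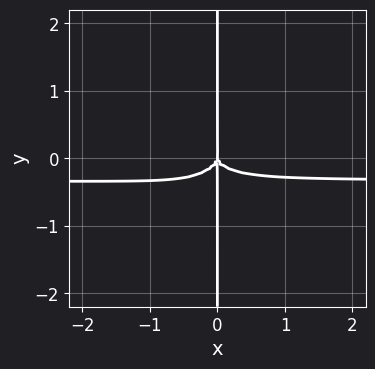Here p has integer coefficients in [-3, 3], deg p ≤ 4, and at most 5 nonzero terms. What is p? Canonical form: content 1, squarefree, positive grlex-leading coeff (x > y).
(a) deg p = 4.
(b) From the axis intercepts and sections: every point of the y-axis in the box is on the curve; one x-axis crossing is at x = 0.
(c) Together with the visible shape, these determine p as stated.

3*x^3*y - x^2*y^2 + 3*x*y^3 + x^3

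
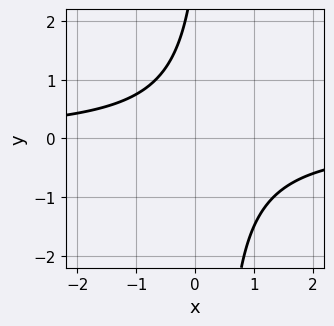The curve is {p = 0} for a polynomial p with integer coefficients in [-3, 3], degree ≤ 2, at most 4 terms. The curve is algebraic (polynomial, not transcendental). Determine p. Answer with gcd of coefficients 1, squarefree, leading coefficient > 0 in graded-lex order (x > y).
3*x*y - y + 3

(a) The degree is 2 — the shape is more complex than any degree-1 curve.
(b) Reading off the gridlines: no x-intercept at any integer in the box; it misses every integer gridline on the y-axis.
(c) Assembling these constraints gives the stated polynomial.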